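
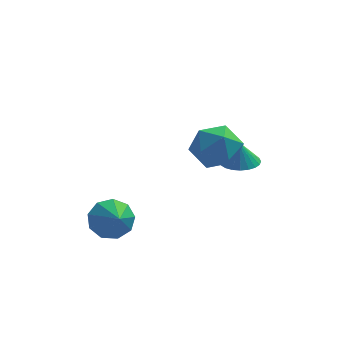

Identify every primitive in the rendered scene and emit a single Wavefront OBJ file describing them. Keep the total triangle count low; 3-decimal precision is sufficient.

v -1.12 -1.602 -1.665
v -0.278 -1.264 -1.732
v -0.72 -2.478 -1.055
v -0.559 -1.038 -1.224
v -1.102 -1.076 -0.923
v -1.654 -1.361 -0.969
v -1.956 -1.758 -1.341
v -1.867 -2.082 -1.865
v -1.428 -2.182 -2.295
v -0.846 -2.01 -2.431
v -0.391 -1.648 -2.208
v 3.423 1.76 -0.47
v 4.134 2.104 -0.452
v 3.397 1.76 0.57
v 3.948 2.35 -0.457
v 3.683 2.506 -0.463
v 3.377 2.549 -0.47
v 3.079 2.472 -0.478
v 2.833 2.286 -0.484
v 2.677 2.02 -0.488
v 2.634 1.715 -0.489
v 2.711 1.417 -0.487
v 2.897 1.171 -0.483
v 3.163 1.014 -0.477
v 3.468 0.972 -0.469
v 3.766 1.049 -0.462
v 4.012 1.235 -0.456
v 4.168 1.5 -0.452
v 4.211 1.805 -0.451
v 2.151 -0.191 2.183
v 2.947 -0.51 2.81
v 2.333 -1.61 1.23
v 3.129 -1.929 1.857
v 2.135 -1.909 2.23
v 2.022 -1.032 2.819
v 3.258 -1.088 1.221
v 3.145 -0.211 1.81
v 3.631 -1.064 2.215
v 2.937 -1.572 2.839
v 2.343 -0.548 1.201
v 1.649 -1.056 1.825
f 2 1 4
f 2 4 3
f 4 1 5
f 4 5 3
f 5 1 6
f 5 6 3
f 6 1 7
f 6 7 3
f 7 1 8
f 7 8 3
f 8 1 9
f 8 9 3
f 9 1 10
f 9 10 3
f 10 1 11
f 10 11 3
f 11 1 2
f 11 2 3
f 13 12 15
f 13 15 14
f 15 12 16
f 15 16 14
f 16 12 17
f 16 17 14
f 17 12 18
f 17 18 14
f 18 12 19
f 18 19 14
f 19 12 20
f 19 20 14
f 20 12 21
f 20 21 14
f 21 12 22
f 21 22 14
f 22 12 23
f 22 23 14
f 23 12 24
f 23 24 14
f 24 12 25
f 24 25 14
f 25 12 26
f 25 26 14
f 26 12 27
f 26 27 14
f 27 12 28
f 27 28 14
f 28 12 29
f 28 29 14
f 29 12 13
f 29 13 14
f 30 41 35
f 30 35 31
f 30 31 37
f 30 37 40
f 30 40 41
f 31 35 39
f 35 41 34
f 41 40 32
f 40 37 36
f 37 31 38
f 33 39 34
f 33 34 32
f 33 32 36
f 33 36 38
f 33 38 39
f 34 39 35
f 32 34 41
f 36 32 40
f 38 36 37
f 39 38 31



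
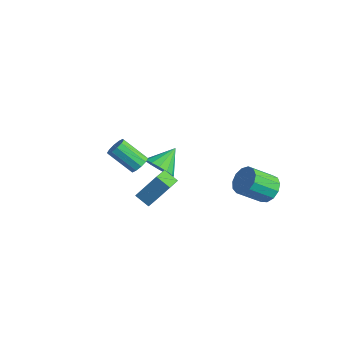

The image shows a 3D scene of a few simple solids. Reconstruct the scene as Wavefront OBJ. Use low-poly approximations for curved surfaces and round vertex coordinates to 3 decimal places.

v 1.317 -3.327 1.85
v 1.721 -3.195 2.329
v 0.607 -3.981 3.488
v 0.203 -4.113 3.01
v 1.47 -2.891 2.293
v 0.356 -3.677 3.453
v 1.161 -2.754 2.089
v 0.046 -3.54 3.248
v 0.911 -2.835 1.793
v -0.203 -3.622 2.952
v 0.816 -3.105 1.519
v -0.298 -3.891 2.679
v 0.913 -3.459 1.372
v -0.201 -4.245 2.531
v 1.164 -3.763 1.407
v 0.05 -4.549 2.567
v 1.474 -3.9 1.612
v 0.359 -4.686 2.771
v 1.723 -3.818 1.908
v 0.609 -4.605 3.067
v 1.818 -3.549 2.181
v 0.704 -4.335 3.341
v -1.276 -1.039 -4.816
v -2.102 -1.379 -4.285
v -1.956 -0.004 -5.211
v -2.783 -0.344 -4.68
v -0.657 -0.016 -3.2
v -1.484 -0.356 -2.669
v -1.338 1.019 -3.595
v -2.164 0.679 -3.064
v 3.196 3.944 -2.533
v 3.842 3.384 -2.947
v 3.391 2.016 -1.801
v 2.744 2.576 -1.387
v 4.094 3.635 -2.547
v 3.643 2.268 -1.402
v 4.061 3.985 -2.143
v 3.61 2.617 -0.998
v 3.753 4.321 -1.863
v 3.302 2.954 -0.717
v 3.268 4.538 -1.795
v 2.817 3.17 -0.649
v 2.76 4.566 -1.961
v 2.309 3.198 -0.816
v 2.391 4.396 -2.309
v 1.94 3.029 -1.164
v 2.276 4.083 -2.728
v 1.825 2.716 -1.583
v 2.454 3.726 -3.085
v 2.003 2.358 -1.94
v 2.867 3.438 -3.266
v 2.416 2.07 -2.121
v 3.384 3.31 -3.215
v 2.933 1.943 -2.069
v -3.031 0.872 -3.596
v -2.404 0.485 -2.862
v -3.309 2.228 -2.644
v -2.082 0.775 -3.181
v -2.014 1.092 -3.611
v -2.218 1.349 -4.037
v -2.64 1.479 -4.345
v -3.167 1.446 -4.453
v -3.657 1.26 -4.331
v -3.979 0.969 -4.012
v -4.047 0.653 -3.582
v -3.843 0.395 -3.155
v -3.421 0.266 -2.847
v -2.894 0.298 -2.74
f 2 1 5
f 2 5 3
f 3 5 6
f 3 6 4
f 5 1 7
f 5 7 6
f 6 7 8
f 6 8 4
f 7 1 9
f 7 9 8
f 8 9 10
f 8 10 4
f 9 1 11
f 9 11 10
f 10 11 12
f 10 12 4
f 11 1 13
f 11 13 12
f 12 13 14
f 12 14 4
f 13 1 15
f 13 15 14
f 14 15 16
f 14 16 4
f 15 1 17
f 15 17 16
f 16 17 18
f 16 18 4
f 17 1 19
f 17 19 18
f 18 19 20
f 18 20 4
f 19 1 21
f 19 21 20
f 20 21 22
f 20 22 4
f 21 1 2
f 21 2 22
f 22 2 3
f 22 3 4
f 24 26 23
f 27 24 23
f 23 26 25
f 25 27 23
f 24 30 26
f 28 24 27
f 28 30 24
f 26 30 25
f 29 27 25
f 25 30 29
f 29 28 27
f 30 28 29
f 32 31 35
f 32 35 33
f 33 35 36
f 33 36 34
f 35 31 37
f 35 37 36
f 36 37 38
f 36 38 34
f 37 31 39
f 37 39 38
f 38 39 40
f 38 40 34
f 39 31 41
f 39 41 40
f 40 41 42
f 40 42 34
f 41 31 43
f 41 43 42
f 42 43 44
f 42 44 34
f 43 31 45
f 43 45 44
f 44 45 46
f 44 46 34
f 45 31 47
f 45 47 46
f 46 47 48
f 46 48 34
f 47 31 49
f 47 49 48
f 48 49 50
f 48 50 34
f 49 31 51
f 49 51 50
f 50 51 52
f 50 52 34
f 51 31 53
f 51 53 52
f 52 53 54
f 52 54 34
f 53 31 32
f 53 32 54
f 54 32 33
f 54 33 34
f 56 55 58
f 56 58 57
f 58 55 59
f 58 59 57
f 59 55 60
f 59 60 57
f 60 55 61
f 60 61 57
f 61 55 62
f 61 62 57
f 62 55 63
f 62 63 57
f 63 55 64
f 63 64 57
f 64 55 65
f 64 65 57
f 65 55 66
f 65 66 57
f 66 55 67
f 66 67 57
f 67 55 68
f 67 68 57
f 68 55 56
f 68 56 57



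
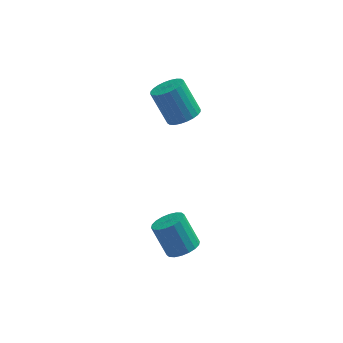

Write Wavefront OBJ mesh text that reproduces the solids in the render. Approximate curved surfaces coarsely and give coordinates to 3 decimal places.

v -3.181 0.641 0.073
v -2.552 0.584 0.398
v -3.19 1.142 1.731
v -3.819 1.199 1.407
v -2.538 0.842 0.297
v -3.176 1.4 1.63
v -2.621 1.069 0.162
v -3.259 1.627 1.495
v -2.79 1.231 0.014
v -3.428 1.789 1.347
v -3.018 1.303 -0.126
v -3.656 1.861 1.207
v -3.271 1.274 -0.235
v -3.909 1.832 1.098
v -3.511 1.149 -0.297
v -4.149 1.707 1.036
v -3.7 0.947 -0.303
v -4.338 1.505 1.03
v -3.81 0.698 -0.251
v -4.448 1.256 1.082
v -3.824 0.44 -0.15
v -4.462 0.998 1.183
v -3.741 0.213 -0.015
v -4.379 0.771 1.318
v -3.572 0.051 0.133
v -4.21 0.609 1.466
v -3.344 -0.021 0.273
v -3.982 0.537 1.606
v -3.091 0.008 0.382
v -3.729 0.566 1.715
v -2.851 0.133 0.444
v -3.489 0.691 1.777
v -2.662 0.335 0.45
v -3.3 0.893 1.783
v -3.356 -3.358 -4.234
v -2.917 -3.728 -3.851
v -3.486 -3.172 -2.663
v -3.924 -2.802 -3.046
v -2.762 -3.468 -3.899
v -3.331 -2.911 -2.711
v -2.725 -3.185 -4.013
v -3.294 -2.628 -2.825
v -2.813 -2.937 -4.172
v -3.382 -2.38 -2.984
v -3.008 -2.772 -4.342
v -3.577 -2.216 -3.154
v -3.272 -2.724 -4.491
v -3.841 -2.167 -3.303
v -3.552 -2.801 -4.59
v -4.121 -2.244 -3.402
v -3.794 -2.988 -4.617
v -4.363 -2.432 -3.429
v -3.949 -3.249 -4.569
v -4.518 -2.692 -3.381
v -3.986 -3.532 -4.455
v -4.555 -2.975 -3.267
v -3.898 -3.78 -4.296
v -4.467 -3.223 -3.108
v -3.703 -3.944 -4.126
v -4.272 -3.388 -2.938
v -3.439 -3.993 -3.977
v -4.008 -3.436 -2.789
v -3.159 -3.916 -3.878
v -3.728 -3.359 -2.69
f 2 1 5
f 2 5 3
f 3 5 6
f 3 6 4
f 5 1 7
f 5 7 6
f 6 7 8
f 6 8 4
f 7 1 9
f 7 9 8
f 8 9 10
f 8 10 4
f 9 1 11
f 9 11 10
f 10 11 12
f 10 12 4
f 11 1 13
f 11 13 12
f 12 13 14
f 12 14 4
f 13 1 15
f 13 15 14
f 14 15 16
f 14 16 4
f 15 1 17
f 15 17 16
f 16 17 18
f 16 18 4
f 17 1 19
f 17 19 18
f 18 19 20
f 18 20 4
f 19 1 21
f 19 21 20
f 20 21 22
f 20 22 4
f 21 1 23
f 21 23 22
f 22 23 24
f 22 24 4
f 23 1 25
f 23 25 24
f 24 25 26
f 24 26 4
f 25 1 27
f 25 27 26
f 26 27 28
f 26 28 4
f 27 1 29
f 27 29 28
f 28 29 30
f 28 30 4
f 29 1 31
f 29 31 30
f 30 31 32
f 30 32 4
f 31 1 33
f 31 33 32
f 32 33 34
f 32 34 4
f 33 1 2
f 33 2 34
f 34 2 3
f 34 3 4
f 36 35 39
f 36 39 37
f 37 39 40
f 37 40 38
f 39 35 41
f 39 41 40
f 40 41 42
f 40 42 38
f 41 35 43
f 41 43 42
f 42 43 44
f 42 44 38
f 43 35 45
f 43 45 44
f 44 45 46
f 44 46 38
f 45 35 47
f 45 47 46
f 46 47 48
f 46 48 38
f 47 35 49
f 47 49 48
f 48 49 50
f 48 50 38
f 49 35 51
f 49 51 50
f 50 51 52
f 50 52 38
f 51 35 53
f 51 53 52
f 52 53 54
f 52 54 38
f 53 35 55
f 53 55 54
f 54 55 56
f 54 56 38
f 55 35 57
f 55 57 56
f 56 57 58
f 56 58 38
f 57 35 59
f 57 59 58
f 58 59 60
f 58 60 38
f 59 35 61
f 59 61 60
f 60 61 62
f 60 62 38
f 61 35 63
f 61 63 62
f 62 63 64
f 62 64 38
f 63 35 36
f 63 36 64
f 64 36 37
f 64 37 38



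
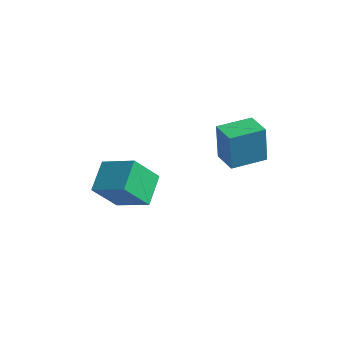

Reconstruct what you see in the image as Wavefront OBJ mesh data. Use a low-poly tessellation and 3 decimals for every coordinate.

v 2.033 0.664 0.253
v 2.162 0.412 2.394
v 2.557 2.45 0.431
v 2.686 2.198 2.573
v 3.374 0.282 0.127
v 3.503 0.03 2.269
v 3.898 2.068 0.306
v 4.027 1.816 2.447
v -3.173 -2.843 -3.015
v -3.974 -1.515 -1.866
v -3.04 -1.388 -4.605
v -3.841 -0.06 -3.456
v -1.339 -2.3 -2.364
v -2.14 -0.972 -1.215
v -1.206 -0.845 -3.954
v -2.007 0.483 -2.805
f 2 4 1
f 5 2 1
f 1 4 3
f 3 5 1
f 2 8 4
f 6 2 5
f 6 8 2
f 4 8 3
f 7 5 3
f 3 8 7
f 7 6 5
f 8 6 7
f 10 12 9
f 13 10 9
f 9 12 11
f 11 13 9
f 10 16 12
f 14 10 13
f 14 16 10
f 12 16 11
f 15 13 11
f 11 16 15
f 15 14 13
f 16 14 15



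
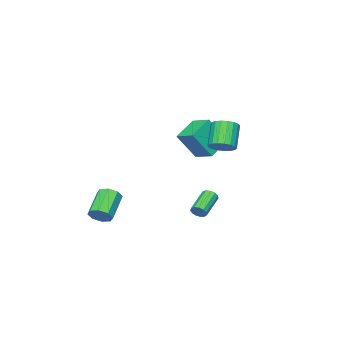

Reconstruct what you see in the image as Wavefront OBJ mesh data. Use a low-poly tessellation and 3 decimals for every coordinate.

v -1.535 4.18 2.381
v -0.802 4.024 2.823
v -1.793 3.444 4.261
v -2.525 3.6 3.819
v -0.882 4.391 2.916
v -1.873 3.811 4.354
v -1.091 4.716 2.903
v -2.082 4.137 4.341
v -1.388 4.936 2.787
v -2.379 4.356 4.224
v -1.714 5.005 2.59
v -2.705 4.425 4.028
v -2.005 4.911 2.352
v -2.996 4.331 3.79
v -2.202 4.672 2.12
v -3.193 4.093 3.557
v -2.267 4.336 1.939
v -3.258 3.756 3.377
v -2.187 3.969 1.846
v -3.178 3.389 3.284
v -1.978 3.643 1.859
v -2.969 3.064 3.297
v -1.681 3.424 1.976
v -2.672 2.844 3.413
v -1.355 3.355 2.172
v -2.346 2.775 3.61
v -1.064 3.449 2.41
v -2.055 2.869 3.848
v -0.867 3.687 2.643
v -1.858 3.108 4.08
v -0.256 3.464 -2.751
v 0.009 3.358 -2.293
v -1.538 2.951 -1.49
v -1.804 3.056 -1.949
v -0.064 3.653 -2.284
v -1.611 3.246 -1.481
v -0.198 3.888 -2.423
v -1.745 3.481 -1.62
v -0.35 3.989 -2.666
v -1.898 3.581 -1.864
v -0.473 3.922 -2.937
v -2.02 3.515 -2.134
v -0.527 3.71 -3.148
v -2.074 3.303 -2.345
v -0.495 3.42 -3.234
v -2.042 3.013 -2.431
v -0.387 3.144 -3.166
v -1.935 2.736 -2.363
v -0.238 2.969 -2.967
v -1.785 2.562 -2.164
v -0.094 2.951 -2.699
v -1.642 2.544 -1.896
v -0.002 3.096 -2.448
v -1.549 2.689 -1.645
v -5.288 0.245 0.92
v -4.283 -0.442 2.753
v -5.141 1.658 1.369
v -4.137 0.972 3.202
v -3.643 0.348 0.058
v -2.639 -0.338 1.891
v -3.497 1.762 0.507
v -2.492 1.075 2.34
v 4.187 -0.345 -2.723
v 4.574 -0.103 -2.079
v 3.061 -0.732 -0.932
v 2.673 -0.975 -1.577
v 4.219 0.328 -2.311
v 2.706 -0.301 -1.165
v 3.845 0.364 -2.785
v 2.332 -0.265 -1.638
v 3.671 -0.015 -3.222
v 2.158 -0.644 -2.076
v 3.799 -0.588 -3.368
v 2.286 -1.217 -2.221
v 4.154 -1.019 -3.135
v 2.641 -1.648 -1.989
v 4.528 -1.055 -2.662
v 3.015 -1.684 -1.515
v 4.702 -0.676 -2.224
v 3.189 -1.305 -1.078
f 2 1 5
f 2 5 3
f 3 5 6
f 3 6 4
f 5 1 7
f 5 7 6
f 6 7 8
f 6 8 4
f 7 1 9
f 7 9 8
f 8 9 10
f 8 10 4
f 9 1 11
f 9 11 10
f 10 11 12
f 10 12 4
f 11 1 13
f 11 13 12
f 12 13 14
f 12 14 4
f 13 1 15
f 13 15 14
f 14 15 16
f 14 16 4
f 15 1 17
f 15 17 16
f 16 17 18
f 16 18 4
f 17 1 19
f 17 19 18
f 18 19 20
f 18 20 4
f 19 1 21
f 19 21 20
f 20 21 22
f 20 22 4
f 21 1 23
f 21 23 22
f 22 23 24
f 22 24 4
f 23 1 25
f 23 25 24
f 24 25 26
f 24 26 4
f 25 1 27
f 25 27 26
f 26 27 28
f 26 28 4
f 27 1 29
f 27 29 28
f 28 29 30
f 28 30 4
f 29 1 2
f 29 2 30
f 30 2 3
f 30 3 4
f 32 31 35
f 32 35 33
f 33 35 36
f 33 36 34
f 35 31 37
f 35 37 36
f 36 37 38
f 36 38 34
f 37 31 39
f 37 39 38
f 38 39 40
f 38 40 34
f 39 31 41
f 39 41 40
f 40 41 42
f 40 42 34
f 41 31 43
f 41 43 42
f 42 43 44
f 42 44 34
f 43 31 45
f 43 45 44
f 44 45 46
f 44 46 34
f 45 31 47
f 45 47 46
f 46 47 48
f 46 48 34
f 47 31 49
f 47 49 48
f 48 49 50
f 48 50 34
f 49 31 51
f 49 51 50
f 50 51 52
f 50 52 34
f 51 31 53
f 51 53 52
f 52 53 54
f 52 54 34
f 53 31 32
f 53 32 54
f 54 32 33
f 54 33 34
f 56 58 55
f 59 56 55
f 55 58 57
f 57 59 55
f 56 62 58
f 60 56 59
f 60 62 56
f 58 62 57
f 61 59 57
f 57 62 61
f 61 60 59
f 62 60 61
f 64 63 67
f 64 67 65
f 65 67 68
f 65 68 66
f 67 63 69
f 67 69 68
f 68 69 70
f 68 70 66
f 69 63 71
f 69 71 70
f 70 71 72
f 70 72 66
f 71 63 73
f 71 73 72
f 72 73 74
f 72 74 66
f 73 63 75
f 73 75 74
f 74 75 76
f 74 76 66
f 75 63 77
f 75 77 76
f 76 77 78
f 76 78 66
f 77 63 79
f 77 79 78
f 78 79 80
f 78 80 66
f 79 63 64
f 79 64 80
f 80 64 65
f 80 65 66



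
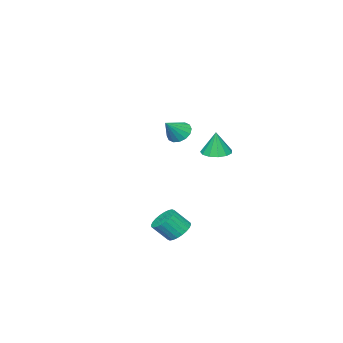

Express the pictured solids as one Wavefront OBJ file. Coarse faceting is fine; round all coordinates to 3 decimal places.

v -3.701 -3.004 0.021
v -3.233 -3.36 -0.522
v -2.619 -3.076 0.999
v -3.163 -2.955 -0.57
v -3.238 -2.563 -0.459
v -3.436 -2.289 -0.22
v -3.705 -2.207 0.084
v -3.974 -2.339 0.371
v -4.168 -2.649 0.564
v -4.238 -3.054 0.611
v -4.164 -3.446 0.501
v -3.965 -3.72 0.262
v -3.696 -3.802 -0.042
v -3.428 -3.67 -0.329
v 3.276 3.045 -3.595
v 3.923 2.984 -4.044
v 4.512 2.393 -3.113
v 3.864 2.455 -2.665
v 3.972 3.254 -3.904
v 4.561 2.663 -2.973
v 3.916 3.492 -3.717
v 4.505 2.901 -2.786
v 3.762 3.662 -3.511
v 4.351 3.072 -2.58
v 3.534 3.739 -3.318
v 4.122 3.148 -2.388
v 3.266 3.71 -3.168
v 3.855 3.119 -2.237
v 3 3.579 -3.082
v 3.589 2.988 -2.151
v 2.776 3.368 -3.075
v 3.365 2.777 -2.144
v 2.628 3.107 -3.147
v 3.217 2.516 -2.216
v 2.579 2.837 -3.287
v 3.168 2.246 -2.356
v 2.635 2.599 -3.474
v 3.224 2.008 -2.543
v 2.789 2.428 -3.68
v 3.378 1.838 -2.749
v 3.018 2.352 -3.872
v 3.606 1.761 -2.942
v 3.285 2.381 -4.023
v 3.874 1.79 -3.092
v 3.551 2.512 -4.109
v 4.14 1.921 -3.178
v 3.775 2.723 -4.116
v 4.364 2.132 -3.185
v 0.632 3.249 1.268
v 1.137 2.604 1.254
v 0.748 3.311 2.672
v 1.404 2.979 1.216
v 1.426 3.44 1.194
v 1.196 3.84 1.196
v 0.786 4.053 1.22
v 0.328 4.011 1.26
v -0.034 3.727 1.303
v -0.185 3.291 1.334
v -0.076 2.842 1.345
v 0.257 2.523 1.331
v 0.709 2.434 1.297
f 2 1 4
f 2 4 3
f 4 1 5
f 4 5 3
f 5 1 6
f 5 6 3
f 6 1 7
f 6 7 3
f 7 1 8
f 7 8 3
f 8 1 9
f 8 9 3
f 9 1 10
f 9 10 3
f 10 1 11
f 10 11 3
f 11 1 12
f 11 12 3
f 12 1 13
f 12 13 3
f 13 1 14
f 13 14 3
f 14 1 2
f 14 2 3
f 16 15 19
f 16 19 17
f 17 19 20
f 17 20 18
f 19 15 21
f 19 21 20
f 20 21 22
f 20 22 18
f 21 15 23
f 21 23 22
f 22 23 24
f 22 24 18
f 23 15 25
f 23 25 24
f 24 25 26
f 24 26 18
f 25 15 27
f 25 27 26
f 26 27 28
f 26 28 18
f 27 15 29
f 27 29 28
f 28 29 30
f 28 30 18
f 29 15 31
f 29 31 30
f 30 31 32
f 30 32 18
f 31 15 33
f 31 33 32
f 32 33 34
f 32 34 18
f 33 15 35
f 33 35 34
f 34 35 36
f 34 36 18
f 35 15 37
f 35 37 36
f 36 37 38
f 36 38 18
f 37 15 39
f 37 39 38
f 38 39 40
f 38 40 18
f 39 15 41
f 39 41 40
f 40 41 42
f 40 42 18
f 41 15 43
f 41 43 42
f 42 43 44
f 42 44 18
f 43 15 45
f 43 45 44
f 44 45 46
f 44 46 18
f 45 15 47
f 45 47 46
f 46 47 48
f 46 48 18
f 47 15 16
f 47 16 48
f 48 16 17
f 48 17 18
f 50 49 52
f 50 52 51
f 52 49 53
f 52 53 51
f 53 49 54
f 53 54 51
f 54 49 55
f 54 55 51
f 55 49 56
f 55 56 51
f 56 49 57
f 56 57 51
f 57 49 58
f 57 58 51
f 58 49 59
f 58 59 51
f 59 49 60
f 59 60 51
f 60 49 61
f 60 61 51
f 61 49 50
f 61 50 51



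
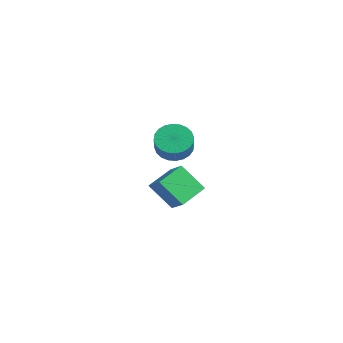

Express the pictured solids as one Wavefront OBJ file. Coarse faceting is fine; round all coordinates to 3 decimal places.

v 0.409 -1.549 0.569
v 0.874 -1.72 0.061
v 1.516 -2.061 0.762
v 1.051 -1.891 1.271
v 0.949 -1.46 0.118
v 1.592 -1.801 0.819
v 0.943 -1.213 0.244
v 1.585 -1.554 0.945
v 0.855 -1.018 0.42
v 1.497 -1.359 1.121
v 0.699 -0.903 0.618
v 1.341 -1.244 1.319
v 0.499 -0.887 0.809
v 1.141 -1.228 1.51
v 0.286 -0.972 0.964
v 0.928 -1.313 1.665
v 0.091 -1.144 1.058
v 0.733 -1.486 1.759
v -0.056 -1.379 1.078
v 0.586 -1.72 1.779
v -0.132 -1.639 1.021
v 0.511 -1.98 1.722
v -0.125 -1.886 0.895
v 0.517 -2.227 1.596
v -0.037 -2.081 0.719
v 0.605 -2.422 1.42
v 0.119 -2.196 0.521
v 0.761 -2.537 1.222
v 0.319 -2.212 0.33
v 0.961 -2.553 1.031
v 0.532 -2.127 0.175
v 1.174 -2.468 0.876
v 0.727 -1.954 0.081
v 1.369 -2.296 0.782
v -3.648 -0.594 -3.344
v -2.807 -0.555 -2.804
v -4.013 0.544 -2.858
v -3.172 0.583 -2.319
v -2.988 0.077 -4.421
v -2.147 0.116 -3.882
v -3.353 1.215 -3.936
v -2.512 1.254 -3.396
f 2 1 5
f 2 5 3
f 3 5 6
f 3 6 4
f 5 1 7
f 5 7 6
f 6 7 8
f 6 8 4
f 7 1 9
f 7 9 8
f 8 9 10
f 8 10 4
f 9 1 11
f 9 11 10
f 10 11 12
f 10 12 4
f 11 1 13
f 11 13 12
f 12 13 14
f 12 14 4
f 13 1 15
f 13 15 14
f 14 15 16
f 14 16 4
f 15 1 17
f 15 17 16
f 16 17 18
f 16 18 4
f 17 1 19
f 17 19 18
f 18 19 20
f 18 20 4
f 19 1 21
f 19 21 20
f 20 21 22
f 20 22 4
f 21 1 23
f 21 23 22
f 22 23 24
f 22 24 4
f 23 1 25
f 23 25 24
f 24 25 26
f 24 26 4
f 25 1 27
f 25 27 26
f 26 27 28
f 26 28 4
f 27 1 29
f 27 29 28
f 28 29 30
f 28 30 4
f 29 1 31
f 29 31 30
f 30 31 32
f 30 32 4
f 31 1 33
f 31 33 32
f 32 33 34
f 32 34 4
f 33 1 2
f 33 2 34
f 34 2 3
f 34 3 4
f 36 38 35
f 39 36 35
f 35 38 37
f 37 39 35
f 36 42 38
f 40 36 39
f 40 42 36
f 38 42 37
f 41 39 37
f 37 42 41
f 41 40 39
f 42 40 41



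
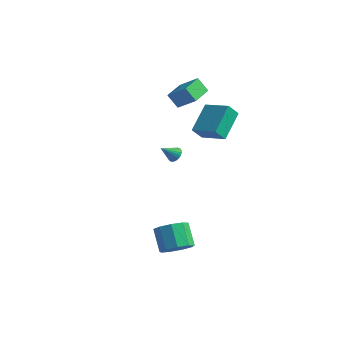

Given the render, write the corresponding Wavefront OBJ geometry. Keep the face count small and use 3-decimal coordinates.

v 2.89 -3.421 -4.527
v 3.756 -2.871 -4.258
v 2.876 -2.029 -3.145
v 2.01 -2.579 -3.413
v 3.403 -2.532 -4.793
v 2.523 -1.69 -3.68
v 2.81 -2.609 -5.204
v 1.93 -1.768 -4.091
v 2.255 -3.066 -5.297
v 1.374 -2.224 -4.184
v 1.997 -3.689 -5.03
v 1.117 -2.847 -3.917
v 2.157 -4.186 -4.527
v 1.277 -3.345 -3.414
v 2.66 -4.326 -4.024
v 1.78 -3.484 -2.911
v 3.271 -4.042 -3.756
v 2.391 -3.2 -2.643
v 3.704 -3.467 -3.849
v 2.823 -2.625 -2.735
v -1.463 4.187 -2.579
v -1.003 3.836 -2.541
v -2.077 3.473 -1.741
v -0.957 3.998 -2.369
v -0.998 4.193 -2.233
v -1.12 4.387 -2.157
v -1.301 4.546 -2.154
v -1.51 4.643 -2.225
v -1.711 4.661 -2.357
v -1.87 4.597 -2.527
v -1.958 4.462 -2.706
v -1.96 4.279 -2.864
v -1.877 4.081 -2.972
v -1.722 3.9 -3.012
v -1.522 3.769 -2.978
v -1.313 3.711 -2.874
v -1.129 3.734 -2.72
v -1.321 2.994 3.677
v -0.093 3.014 4.671
v -1.338 4.584 3.667
v -0.11 4.604 4.661
v -0.61 2.996 2.799
v 0.618 3.016 3.793
v -0.627 4.586 2.789
v 0.601 4.606 3.783
v 1.389 1.101 2.598
v 1.291 2.945 3.718
v 1.775 1.634 1.754
v 1.677 3.478 2.874
v 3.103 0.822 3.206
v 3.005 2.666 4.326
v 3.489 1.355 2.362
v 3.391 3.199 3.482
f 2 1 5
f 2 5 3
f 3 5 6
f 3 6 4
f 5 1 7
f 5 7 6
f 6 7 8
f 6 8 4
f 7 1 9
f 7 9 8
f 8 9 10
f 8 10 4
f 9 1 11
f 9 11 10
f 10 11 12
f 10 12 4
f 11 1 13
f 11 13 12
f 12 13 14
f 12 14 4
f 13 1 15
f 13 15 14
f 14 15 16
f 14 16 4
f 15 1 17
f 15 17 16
f 16 17 18
f 16 18 4
f 17 1 19
f 17 19 18
f 18 19 20
f 18 20 4
f 19 1 2
f 19 2 20
f 20 2 3
f 20 3 4
f 22 21 24
f 22 24 23
f 24 21 25
f 24 25 23
f 25 21 26
f 25 26 23
f 26 21 27
f 26 27 23
f 27 21 28
f 27 28 23
f 28 21 29
f 28 29 23
f 29 21 30
f 29 30 23
f 30 21 31
f 30 31 23
f 31 21 32
f 31 32 23
f 32 21 33
f 32 33 23
f 33 21 34
f 33 34 23
f 34 21 35
f 34 35 23
f 35 21 36
f 35 36 23
f 36 21 37
f 36 37 23
f 37 21 22
f 37 22 23
f 39 41 38
f 42 39 38
f 38 41 40
f 40 42 38
f 39 45 41
f 43 39 42
f 43 45 39
f 41 45 40
f 44 42 40
f 40 45 44
f 44 43 42
f 45 43 44
f 47 49 46
f 50 47 46
f 46 49 48
f 48 50 46
f 47 53 49
f 51 47 50
f 51 53 47
f 49 53 48
f 52 50 48
f 48 53 52
f 52 51 50
f 53 51 52



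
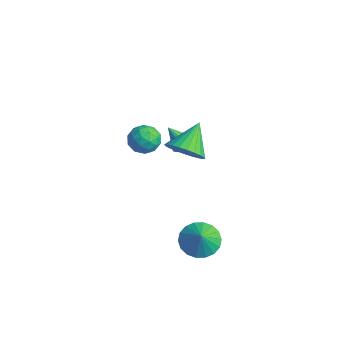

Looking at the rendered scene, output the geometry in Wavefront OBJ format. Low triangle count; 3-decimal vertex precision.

v -1.141 -1.535 0.571
v -0.756 -1.12 0.93
v -1.599 -2.145 1.769
v -1.126 -0.94 0.88
v -1.502 -0.988 0.712
v -1.739 -1.245 0.49
v -1.748 -1.612 0.299
v -1.525 -1.95 0.213
v -1.155 -2.13 0.263
v -0.78 -2.082 0.431
v -0.542 -1.825 0.653
v -0.533 -1.458 0.843
v 1.774 -3.311 2.764
v 2.668 -2.782 2.712
v 1.106 -2.069 3.916
v 2.458 -2.613 2.409
v 2.144 -2.551 2.159
v 1.774 -2.604 2.002
v 1.404 -2.764 1.961
v 1.09 -3.008 2.042
v 0.88 -3.298 2.233
v 0.806 -3.59 2.505
v 0.88 -3.84 2.816
v 1.089 -4.008 3.12
v 1.403 -4.071 3.37
v 1.773 -4.018 3.527
v 2.144 -3.857 3.568
v 2.458 -3.613 3.487
v 2.667 -3.323 3.296
v 2.741 -3.032 3.024
v 2.437 -2.854 -3.622
v 3.207 -2.198 -3.903
v 3.063 -3.186 -2.678
v 2.937 -1.931 -3.63
v 2.568 -1.847 -3.356
v 2.173 -1.963 -3.134
v 1.831 -2.255 -3.009
v 1.608 -2.666 -3.005
v 1.55 -3.114 -3.124
v 1.667 -3.511 -3.341
v 1.937 -3.778 -3.613
v 2.305 -3.862 -3.888
v 2.7 -3.746 -4.11
v 3.043 -3.454 -4.235
v 3.265 -3.043 -4.238
v 3.324 -2.595 -4.12
v -3.569 -2.014 0.358
v -2.791 -1.837 -0.089
v -3.269 -3.463 0.309
v -2.491 -3.286 -0.138
v -2.579 -3.045 0.74
v -2.765 -2.15 0.771
v -3.295 -3.15 -0.551
v -3.481 -2.255 -0.52
v -2.622 -2.54 -0.65
v -2.179 -2.475 0.148
v -3.881 -2.825 0.072
v -3.438 -2.76 0.87
v -3.207 -1.799 0.139
v -2.853 -3.501 0.081
v -2.905 -3.36 0.597
v -2.448 -3.256 0.335
v -3.191 -1.982 0.644
v -2.733 -1.878 0.381
v -2.609 -2.588 0.869
v -3.327 -3.422 -0.161
v -2.869 -3.318 -0.424
v -3.612 -2.044 -0.115
v -3.155 -1.94 -0.377
v -3.451 -2.712 -0.649
v -2.649 -2.107 -0.454
v -2.473 -2.959 -0.482
v -2.946 -2.879 -0.725
v -3.055 -2.353 -0.707
v -2.389 -2.069 0.015
v -2.213 -2.921 -0.014
v -2.264 -2.779 0.503
v -2.374 -2.253 0.52
v -2.29 -2.482 -0.315
v -3.847 -2.379 0.234
v -3.671 -3.231 0.205
v -3.686 -3.047 -0.3
v -3.796 -2.521 -0.283
v -3.587 -2.341 0.702
v -3.411 -3.193 0.674
v -3.005 -2.947 0.927
v -3.114 -2.421 0.945
v -3.77 -2.818 0.535
f 2 1 4
f 2 4 3
f 4 1 5
f 4 5 3
f 5 1 6
f 5 6 3
f 6 1 7
f 6 7 3
f 7 1 8
f 7 8 3
f 8 1 9
f 8 9 3
f 9 1 10
f 9 10 3
f 10 1 11
f 10 11 3
f 11 1 12
f 11 12 3
f 12 1 2
f 12 2 3
f 14 13 16
f 14 16 15
f 16 13 17
f 16 17 15
f 17 13 18
f 17 18 15
f 18 13 19
f 18 19 15
f 19 13 20
f 19 20 15
f 20 13 21
f 20 21 15
f 21 13 22
f 21 22 15
f 22 13 23
f 22 23 15
f 23 13 24
f 23 24 15
f 24 13 25
f 24 25 15
f 25 13 26
f 25 26 15
f 26 13 27
f 26 27 15
f 27 13 28
f 27 28 15
f 28 13 29
f 28 29 15
f 29 13 30
f 29 30 15
f 30 13 14
f 30 14 15
f 32 31 34
f 32 34 33
f 34 31 35
f 34 35 33
f 35 31 36
f 35 36 33
f 36 31 37
f 36 37 33
f 37 31 38
f 37 38 33
f 38 31 39
f 38 39 33
f 39 31 40
f 39 40 33
f 40 31 41
f 40 41 33
f 41 31 42
f 41 42 33
f 42 31 43
f 42 43 33
f 43 31 44
f 43 44 33
f 44 31 45
f 44 45 33
f 45 31 46
f 45 46 33
f 46 31 32
f 46 32 33
f 47 84 63
f 84 58 87
f 63 87 52
f 84 87 63
f 47 63 59
f 63 52 64
f 59 64 48
f 63 64 59
f 47 59 68
f 59 48 69
f 68 69 54
f 59 69 68
f 47 68 80
f 68 54 83
f 80 83 57
f 68 83 80
f 47 80 84
f 80 57 88
f 84 88 58
f 80 88 84
f 48 64 75
f 64 52 78
f 75 78 56
f 64 78 75
f 52 87 65
f 87 58 86
f 65 86 51
f 87 86 65
f 58 88 85
f 88 57 81
f 85 81 49
f 88 81 85
f 57 83 82
f 83 54 70
f 82 70 53
f 83 70 82
f 54 69 74
f 69 48 71
f 74 71 55
f 69 71 74
f 50 76 62
f 76 56 77
f 62 77 51
f 76 77 62
f 50 62 60
f 62 51 61
f 60 61 49
f 62 61 60
f 50 60 67
f 60 49 66
f 67 66 53
f 60 66 67
f 50 67 72
f 67 53 73
f 72 73 55
f 67 73 72
f 50 72 76
f 72 55 79
f 76 79 56
f 72 79 76
f 51 77 65
f 77 56 78
f 65 78 52
f 77 78 65
f 49 61 85
f 61 51 86
f 85 86 58
f 61 86 85
f 53 66 82
f 66 49 81
f 82 81 57
f 66 81 82
f 55 73 74
f 73 53 70
f 74 70 54
f 73 70 74
f 56 79 75
f 79 55 71
f 75 71 48
f 79 71 75



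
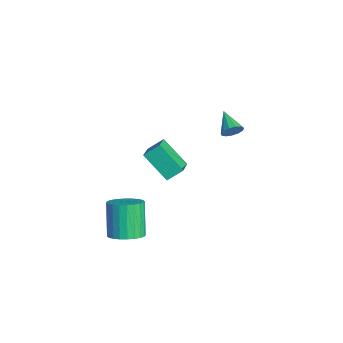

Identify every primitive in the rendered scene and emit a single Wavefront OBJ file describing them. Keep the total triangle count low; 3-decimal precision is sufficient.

v 4.099 -2.345 -2.5
v 4.758 -2.48 -2.106
v 3.94 -2.271 -0.665
v 3.281 -2.135 -1.06
v 4.772 -2.179 -2.142
v 3.953 -1.969 -0.702
v 4.683 -1.902 -2.233
v 3.865 -1.693 -0.792
v 4.505 -1.693 -2.364
v 3.687 -1.483 -0.924
v 4.266 -1.583 -2.516
v 3.447 -1.373 -1.076
v 4.001 -1.589 -2.666
v 3.182 -1.38 -1.226
v 3.751 -1.71 -2.79
v 2.932 -1.501 -1.35
v 3.554 -1.928 -2.871
v 2.735 -1.718 -1.43
v 3.44 -2.209 -2.895
v 2.622 -2 -1.454
v 3.427 -2.511 -2.858
v 2.608 -2.301 -1.418
v 3.515 -2.787 -2.768
v 2.697 -2.578 -1.327
v 3.693 -2.997 -2.636
v 2.875 -2.787 -1.196
v 3.933 -3.107 -2.484
v 3.114 -2.897 -1.044
v 4.198 -3.1 -2.334
v 3.379 -2.891 -0.894
v 4.448 -2.979 -2.21
v 3.629 -2.77 -0.77
v 4.645 -2.762 -2.13
v 3.826 -2.552 -0.689
v 3.106 -0.154 0.105
v 2.221 -0.876 1.153
v 3.162 0.513 0.613
v 2.277 -0.209 1.66
v 4.063 -0.611 0.6
v 3.178 -1.333 1.647
v 4.119 0.056 1.107
v 3.234 -0.666 2.155
v 0.615 3.311 -0.01
v 0.829 3.096 0.413
v -0.455 3.269 0.51
v 0.837 3.386 0.454
v 0.775 3.652 0.348
v 0.662 3.81 0.129
v 0.535 3.809 -0.135
v 0.432 3.65 -0.359
v 0.388 3.384 -0.472
v 0.416 3.094 -0.438
v 0.507 2.873 -0.268
v 0.632 2.791 -0.017
v 0.752 2.875 0.237
f 2 1 5
f 2 5 3
f 3 5 6
f 3 6 4
f 5 1 7
f 5 7 6
f 6 7 8
f 6 8 4
f 7 1 9
f 7 9 8
f 8 9 10
f 8 10 4
f 9 1 11
f 9 11 10
f 10 11 12
f 10 12 4
f 11 1 13
f 11 13 12
f 12 13 14
f 12 14 4
f 13 1 15
f 13 15 14
f 14 15 16
f 14 16 4
f 15 1 17
f 15 17 16
f 16 17 18
f 16 18 4
f 17 1 19
f 17 19 18
f 18 19 20
f 18 20 4
f 19 1 21
f 19 21 20
f 20 21 22
f 20 22 4
f 21 1 23
f 21 23 22
f 22 23 24
f 22 24 4
f 23 1 25
f 23 25 24
f 24 25 26
f 24 26 4
f 25 1 27
f 25 27 26
f 26 27 28
f 26 28 4
f 27 1 29
f 27 29 28
f 28 29 30
f 28 30 4
f 29 1 31
f 29 31 30
f 30 31 32
f 30 32 4
f 31 1 33
f 31 33 32
f 32 33 34
f 32 34 4
f 33 1 2
f 33 2 34
f 34 2 3
f 34 3 4
f 36 38 35
f 39 36 35
f 35 38 37
f 37 39 35
f 36 42 38
f 40 36 39
f 40 42 36
f 38 42 37
f 41 39 37
f 37 42 41
f 41 40 39
f 42 40 41
f 44 43 46
f 44 46 45
f 46 43 47
f 46 47 45
f 47 43 48
f 47 48 45
f 48 43 49
f 48 49 45
f 49 43 50
f 49 50 45
f 50 43 51
f 50 51 45
f 51 43 52
f 51 52 45
f 52 43 53
f 52 53 45
f 53 43 54
f 53 54 45
f 54 43 55
f 54 55 45
f 55 43 44
f 55 44 45



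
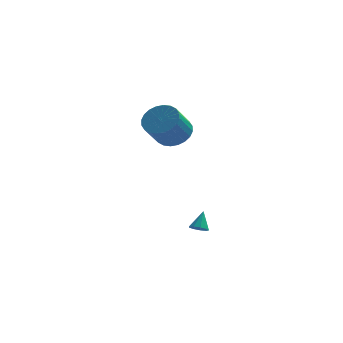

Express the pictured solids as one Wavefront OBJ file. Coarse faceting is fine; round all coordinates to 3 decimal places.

v -1.64 -1.343 -3.248
v -1.232 -1.64 -3.121
v -1.44 -0.677 -2.332
v -1.128 -1.376 -3.336
v -1.264 -1.096 -3.509
v -1.576 -0.932 -3.561
v -1.917 -0.96 -3.465
v -2.129 -1.168 -3.269
v -2.112 -1.457 -3.062
v -1.874 -1.693 -2.943
v -1.527 -1.765 -2.966
v -2.986 0.12 2.84
v -2.055 0.134 3.281
v -2.643 -0.905 4.56
v -3.574 -0.92 4.12
v -2.23 0.45 3.457
v -2.819 -0.589 4.736
v -2.52 0.716 3.539
v -3.109 -0.323 4.818
v -2.881 0.891 3.515
v -3.47 -0.148 4.794
v -3.258 0.948 3.388
v -3.847 -0.091 4.667
v -3.594 0.879 3.178
v -4.182 -0.16 4.457
v -3.837 0.695 2.916
v -4.425 -0.344 4.195
v -3.95 0.423 2.643
v -4.539 -0.616 3.922
v -3.917 0.105 2.4
v -4.505 -0.934 3.679
v -3.741 -0.211 2.224
v -4.33 -1.25 3.503
v -3.451 -0.477 2.142
v -4.04 -1.516 3.421
v -3.09 -0.652 2.166
v -3.679 -1.691 3.445
v -2.713 -0.709 2.293
v -3.302 -1.748 3.572
v -2.378 -0.64 2.503
v -2.966 -1.679 3.782
v -2.135 -0.456 2.765
v -2.723 -1.495 4.044
v -2.021 -0.184 3.038
v -2.61 -1.223 4.317
f 2 1 4
f 2 4 3
f 4 1 5
f 4 5 3
f 5 1 6
f 5 6 3
f 6 1 7
f 6 7 3
f 7 1 8
f 7 8 3
f 8 1 9
f 8 9 3
f 9 1 10
f 9 10 3
f 10 1 11
f 10 11 3
f 11 1 2
f 11 2 3
f 13 12 16
f 13 16 14
f 14 16 17
f 14 17 15
f 16 12 18
f 16 18 17
f 17 18 19
f 17 19 15
f 18 12 20
f 18 20 19
f 19 20 21
f 19 21 15
f 20 12 22
f 20 22 21
f 21 22 23
f 21 23 15
f 22 12 24
f 22 24 23
f 23 24 25
f 23 25 15
f 24 12 26
f 24 26 25
f 25 26 27
f 25 27 15
f 26 12 28
f 26 28 27
f 27 28 29
f 27 29 15
f 28 12 30
f 28 30 29
f 29 30 31
f 29 31 15
f 30 12 32
f 30 32 31
f 31 32 33
f 31 33 15
f 32 12 34
f 32 34 33
f 33 34 35
f 33 35 15
f 34 12 36
f 34 36 35
f 35 36 37
f 35 37 15
f 36 12 38
f 36 38 37
f 37 38 39
f 37 39 15
f 38 12 40
f 38 40 39
f 39 40 41
f 39 41 15
f 40 12 42
f 40 42 41
f 41 42 43
f 41 43 15
f 42 12 44
f 42 44 43
f 43 44 45
f 43 45 15
f 44 12 13
f 44 13 45
f 45 13 14
f 45 14 15



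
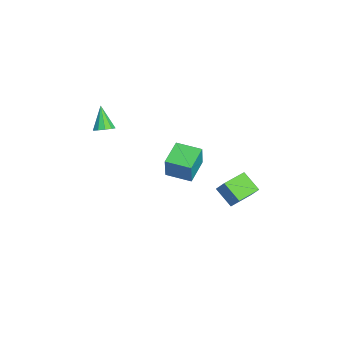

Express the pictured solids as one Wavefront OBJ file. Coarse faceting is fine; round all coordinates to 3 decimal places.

v 1.675 4.772 -2.397
v 0.826 3.937 -1.57
v 2.046 5.215 -1.569
v 1.196 4.381 -0.741
v 2.904 3.599 -2.319
v 2.054 2.765 -1.491
v 3.274 4.043 -1.49
v 2.425 3.208 -0.663
v 2.724 0.528 2.058
v 3.034 0.497 3.464
v 3.283 1.96 1.966
v 3.593 1.929 3.372
v 4.247 -0.089 1.708
v 4.557 -0.12 3.114
v 4.806 1.343 1.616
v 5.116 1.312 3.022
v 0.314 -3.583 2.375
v 0.664 -3.139 2.716
v -0.674 -3.797 3.665
v 0.366 -2.941 2.521
v 0.048 -2.988 2.27
v -0.168 -3.262 2.058
v -0.2 -3.659 1.968
v -0.035 -4.026 2.033
v 0.263 -4.224 2.228
v 0.581 -4.177 2.48
v 0.797 -3.903 2.691
v 0.829 -3.507 2.781
f 2 4 1
f 5 2 1
f 1 4 3
f 3 5 1
f 2 8 4
f 6 2 5
f 6 8 2
f 4 8 3
f 7 5 3
f 3 8 7
f 7 6 5
f 8 6 7
f 10 12 9
f 13 10 9
f 9 12 11
f 11 13 9
f 10 16 12
f 14 10 13
f 14 16 10
f 12 16 11
f 15 13 11
f 11 16 15
f 15 14 13
f 16 14 15
f 18 17 20
f 18 20 19
f 20 17 21
f 20 21 19
f 21 17 22
f 21 22 19
f 22 17 23
f 22 23 19
f 23 17 24
f 23 24 19
f 24 17 25
f 24 25 19
f 25 17 26
f 25 26 19
f 26 17 27
f 26 27 19
f 27 17 28
f 27 28 19
f 28 17 18
f 28 18 19



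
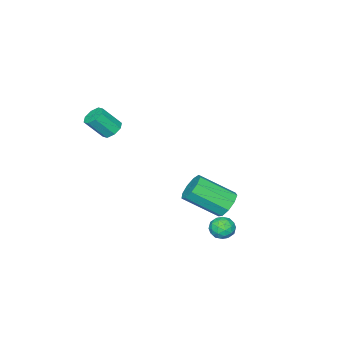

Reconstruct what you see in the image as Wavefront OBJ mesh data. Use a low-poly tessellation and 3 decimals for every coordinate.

v 0.46 3.02 -1.971
v 0.86 2.589 -2.339
v -0.4 2.811 -2.661
v 0 2.38 -3.029
v -0.195 2.208 -2.386
v 0.337 2.337 -1.959
v 0.123 3.063 -3.041
v 0.655 3.192 -2.614
v 0.652 2.616 -3
v 0.456 2.087 -2.595
v 0.004 3.313 -2.405
v -0.192 2.784 -2
v 0.736 2.823 -2.094
v -0.276 2.577 -2.906
v -0.39 2.476 -2.528
v -0.155 2.223 -2.744
v 0.428 2.675 -1.871
v 0.663 2.422 -2.087
v 0.043 2.198 -2.115
v -0.203 2.978 -2.913
v 0.032 2.725 -3.129
v 0.615 3.177 -2.256
v 0.85 2.924 -2.472
v 0.417 3.202 -2.885
v 0.849 2.585 -2.699
v 0.343 2.462 -3.105
v 0.415 2.864 -3.112
v 0.728 2.94 -2.861
v 0.733 2.275 -2.461
v 0.228 2.152 -2.867
v 0.113 2.051 -2.489
v 0.425 2.127 -2.238
v 0.611 2.29 -2.85
v 0.232 3.248 -2.133
v -0.273 3.125 -2.539
v 0.035 3.273 -2.762
v 0.347 3.349 -2.511
v 0.117 2.938 -1.895
v -0.389 2.815 -2.301
v -0.268 2.46 -2.139
v 0.045 2.536 -1.888
v -0.151 3.11 -2.15
v -2.249 1.065 -2.879
v -1.74 0.903 -3.527
v -0.721 -0.607 -2.349
v -1.231 -0.445 -1.701
v -1.513 1.315 -3.197
v -0.494 -0.196 -2.018
v -1.63 1.609 -2.718
v -0.611 0.099 -1.539
v -2.037 1.649 -2.314
v -1.018 0.139 -1.135
v -2.544 1.416 -2.175
v -1.525 -0.094 -0.997
v -2.912 1.019 -2.366
v -1.894 -0.492 -1.187
v -2.971 0.643 -2.797
v -1.952 -0.867 -1.618
v -2.692 0.465 -3.266
v -1.673 -1.045 -2.087
v -2.206 0.568 -3.555
v -1.187 -0.943 -2.376
v 0.921 -3.609 2.16
v 1.32 -3.873 1.765
v 1.979 -4.494 2.846
v 1.579 -4.231 3.24
v 1.469 -3.449 1.918
v 2.127 -4.07 2.999
v 1.296 -3.119 2.213
v 1.955 -3.74 3.293
v 0.904 -3.076 2.476
v 1.563 -3.698 3.557
v 0.521 -3.346 2.554
v 1.18 -3.967 3.635
v 0.373 -3.77 2.401
v 1.031 -4.391 3.482
v 0.545 -4.1 2.107
v 1.204 -4.721 3.187
v 0.937 -4.142 1.843
v 1.596 -4.764 2.924
f 1 38 17
f 38 12 41
f 17 41 6
f 38 41 17
f 1 17 13
f 17 6 18
f 13 18 2
f 17 18 13
f 1 13 22
f 13 2 23
f 22 23 8
f 13 23 22
f 1 22 34
f 22 8 37
f 34 37 11
f 22 37 34
f 1 34 38
f 34 11 42
f 38 42 12
f 34 42 38
f 2 18 29
f 18 6 32
f 29 32 10
f 18 32 29
f 6 41 19
f 41 12 40
f 19 40 5
f 41 40 19
f 12 42 39
f 42 11 35
f 39 35 3
f 42 35 39
f 11 37 36
f 37 8 24
f 36 24 7
f 37 24 36
f 8 23 28
f 23 2 25
f 28 25 9
f 23 25 28
f 4 30 16
f 30 10 31
f 16 31 5
f 30 31 16
f 4 16 14
f 16 5 15
f 14 15 3
f 16 15 14
f 4 14 21
f 14 3 20
f 21 20 7
f 14 20 21
f 4 21 26
f 21 7 27
f 26 27 9
f 21 27 26
f 4 26 30
f 26 9 33
f 30 33 10
f 26 33 30
f 5 31 19
f 31 10 32
f 19 32 6
f 31 32 19
f 3 15 39
f 15 5 40
f 39 40 12
f 15 40 39
f 7 20 36
f 20 3 35
f 36 35 11
f 20 35 36
f 9 27 28
f 27 7 24
f 28 24 8
f 27 24 28
f 10 33 29
f 33 9 25
f 29 25 2
f 33 25 29
f 44 43 47
f 44 47 45
f 45 47 48
f 45 48 46
f 47 43 49
f 47 49 48
f 48 49 50
f 48 50 46
f 49 43 51
f 49 51 50
f 50 51 52
f 50 52 46
f 51 43 53
f 51 53 52
f 52 53 54
f 52 54 46
f 53 43 55
f 53 55 54
f 54 55 56
f 54 56 46
f 55 43 57
f 55 57 56
f 56 57 58
f 56 58 46
f 57 43 59
f 57 59 58
f 58 59 60
f 58 60 46
f 59 43 61
f 59 61 60
f 60 61 62
f 60 62 46
f 61 43 44
f 61 44 62
f 62 44 45
f 62 45 46
f 64 63 67
f 64 67 65
f 65 67 68
f 65 68 66
f 67 63 69
f 67 69 68
f 68 69 70
f 68 70 66
f 69 63 71
f 69 71 70
f 70 71 72
f 70 72 66
f 71 63 73
f 71 73 72
f 72 73 74
f 72 74 66
f 73 63 75
f 73 75 74
f 74 75 76
f 74 76 66
f 75 63 77
f 75 77 76
f 76 77 78
f 76 78 66
f 77 63 79
f 77 79 78
f 78 79 80
f 78 80 66
f 79 63 64
f 79 64 80
f 80 64 65
f 80 65 66



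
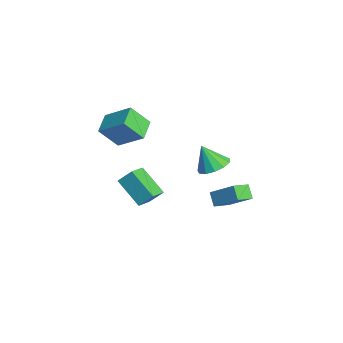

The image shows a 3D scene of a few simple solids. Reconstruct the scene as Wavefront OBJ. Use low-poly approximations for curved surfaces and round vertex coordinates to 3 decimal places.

v -3.228 2.399 -0.301
v -2.724 3.215 0.197
v -3.672 1.721 1.261
v -3.299 3.395 0.112
v -3.851 3.259 -0.105
v -4.206 2.851 -0.383
v -4.25 2.299 -0.636
v -3.969 1.779 -0.782
v -3.453 1.456 -0.775
v -2.866 1.432 -0.618
v -2.393 1.716 -0.36
v -2.186 2.217 -0.084
v -2.309 2.775 0.124
v 2.115 -3.727 3.365
v 2.381 -2.986 4.204
v 3.478 -2.82 2.132
v 3.744 -2.079 2.97
v 2.996 -4.501 3.77
v 3.262 -3.76 4.608
v 4.359 -3.594 2.536
v 4.625 -2.853 3.375
v 1.829 1.843 1.116
v 2.859 2.944 2.24
v 2.516 1.924 0.408
v 3.546 3.025 1.532
v 2.414 0.835 1.568
v 3.444 1.936 2.692
v 3.101 0.916 0.86
v 4.131 2.017 1.984
v -4.966 -3.798 3.879
v -3.873 -2.467 5.063
v -4.884 -2.654 2.518
v -3.791 -1.323 3.702
v -3.689 -4.437 3.418
v -2.596 -3.106 4.602
v -3.607 -3.293 2.057
v -2.514 -1.962 3.241
f 2 1 4
f 2 4 3
f 4 1 5
f 4 5 3
f 5 1 6
f 5 6 3
f 6 1 7
f 6 7 3
f 7 1 8
f 7 8 3
f 8 1 9
f 8 9 3
f 9 1 10
f 9 10 3
f 10 1 11
f 10 11 3
f 11 1 12
f 11 12 3
f 12 1 13
f 12 13 3
f 13 1 2
f 13 2 3
f 15 17 14
f 18 15 14
f 14 17 16
f 16 18 14
f 15 21 17
f 19 15 18
f 19 21 15
f 17 21 16
f 20 18 16
f 16 21 20
f 20 19 18
f 21 19 20
f 23 25 22
f 26 23 22
f 22 25 24
f 24 26 22
f 23 29 25
f 27 23 26
f 27 29 23
f 25 29 24
f 28 26 24
f 24 29 28
f 28 27 26
f 29 27 28
f 31 33 30
f 34 31 30
f 30 33 32
f 32 34 30
f 31 37 33
f 35 31 34
f 35 37 31
f 33 37 32
f 36 34 32
f 32 37 36
f 36 35 34
f 37 35 36



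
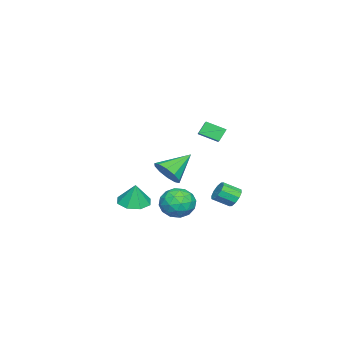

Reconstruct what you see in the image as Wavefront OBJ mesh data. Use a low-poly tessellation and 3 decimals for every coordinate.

v -3.135 0.262 -3.235
v -2.32 0.642 -3.98
v -2.62 -1.522 -3.58
v -1.805 -1.142 -4.325
v -1.686 -0.947 -3.181
v -2.004 0.155 -2.967
v -2.936 -1.035 -4.593
v -3.254 0.067 -4.379
v -2.197 -0.16 -4.819
v -1.425 -0.106 -3.946
v -3.515 -0.774 -3.614
v -2.743 -0.72 -2.741
v -2.773 0.608 -3.577
v -2.167 -1.488 -3.983
v -2.097 -1.374 -3.31
v -1.618 -1.151 -3.748
v -2.587 0.322 -2.982
v -2.108 0.545 -3.419
v -1.735 -0.389 -2.95
v -2.832 -1.425 -4.141
v -2.353 -1.202 -4.578
v -3.322 0.271 -3.812
v -2.843 0.494 -4.25
v -3.205 -0.491 -4.61
v -2.222 0.36 -4.508
v -1.919 -0.688 -4.711
v -2.584 -0.625 -4.869
v -2.771 0.023 -4.743
v -1.767 0.392 -3.995
v -1.465 -0.656 -4.198
v -1.394 -0.542 -3.525
v -1.582 0.106 -3.4
v -1.695 -0.079 -4.488
v -3.475 -0.224 -3.362
v -3.173 -1.272 -3.565
v -3.358 -0.986 -4.16
v -3.546 -0.338 -4.035
v -3.021 -0.192 -2.849
v -2.718 -1.24 -3.052
v -2.169 -0.903 -2.817
v -2.356 -0.255 -2.691
v -3.245 -0.801 -3.072
v 0.277 -0.077 -0.255
v 0.987 0.155 0.41
v -1.057 0.877 0.835
v 0.965 0.607 -0.011
v 0.681 0.797 -0.526
v 0.242 0.654 -0.937
v -0.183 0.232 -1.088
v -0.432 -0.309 -0.921
v -0.41 -0.76 -0.5
v -0.126 -0.951 0.015
v 0.313 -0.808 0.426
v 0.738 -0.385 0.577
v 0.815 3.53 3.722
v 1.023 2.425 4.245
v 1.567 3.849 4.099
v 1.775 2.744 4.622
v 1.285 3.276 2.998
v 1.493 2.171 3.521
v 2.037 3.595 3.375
v 2.245 2.49 3.898
v -3.028 2.905 -3.103
v -2.363 3.14 -3.188
v -1.948 2.191 -2.583
v -2.612 1.955 -2.497
v -2.52 3.31 -2.815
v -2.105 2.36 -2.21
v -2.871 3.324 -2.552
v -2.456 2.375 -1.947
v -3.281 3.179 -2.499
v -2.866 2.229 -1.894
v -3.595 2.928 -2.676
v -3.18 1.979 -2.071
v -3.692 2.669 -3.017
v -3.277 1.72 -2.412
v -3.535 2.5 -3.39
v -3.12 1.55 -2.785
v -3.184 2.485 -3.653
v -2.769 1.536 -3.048
v -2.774 2.631 -3.706
v -2.359 1.681 -3.101
v -2.46 2.881 -3.529
v -2.045 1.932 -2.924
v -1.099 -2.615 -3.401
v -0.085 -2.66 -3.578
v -0.841 -2.405 -1.979
v -0.369 -1.926 -3.635
v -1.081 -1.597 -3.554
v -1.803 -1.863 -3.384
v -2.113 -2.57 -3.224
v -1.828 -3.303 -3.167
v -1.117 -3.633 -3.247
v -0.395 -3.367 -3.418
f 1 38 17
f 38 12 41
f 17 41 6
f 38 41 17
f 1 17 13
f 17 6 18
f 13 18 2
f 17 18 13
f 1 13 22
f 13 2 23
f 22 23 8
f 13 23 22
f 1 22 34
f 22 8 37
f 34 37 11
f 22 37 34
f 1 34 38
f 34 11 42
f 38 42 12
f 34 42 38
f 2 18 29
f 18 6 32
f 29 32 10
f 18 32 29
f 6 41 19
f 41 12 40
f 19 40 5
f 41 40 19
f 12 42 39
f 42 11 35
f 39 35 3
f 42 35 39
f 11 37 36
f 37 8 24
f 36 24 7
f 37 24 36
f 8 23 28
f 23 2 25
f 28 25 9
f 23 25 28
f 4 30 16
f 30 10 31
f 16 31 5
f 30 31 16
f 4 16 14
f 16 5 15
f 14 15 3
f 16 15 14
f 4 14 21
f 14 3 20
f 21 20 7
f 14 20 21
f 4 21 26
f 21 7 27
f 26 27 9
f 21 27 26
f 4 26 30
f 26 9 33
f 30 33 10
f 26 33 30
f 5 31 19
f 31 10 32
f 19 32 6
f 31 32 19
f 3 15 39
f 15 5 40
f 39 40 12
f 15 40 39
f 7 20 36
f 20 3 35
f 36 35 11
f 20 35 36
f 9 27 28
f 27 7 24
f 28 24 8
f 27 24 28
f 10 33 29
f 33 9 25
f 29 25 2
f 33 25 29
f 44 43 46
f 44 46 45
f 46 43 47
f 46 47 45
f 47 43 48
f 47 48 45
f 48 43 49
f 48 49 45
f 49 43 50
f 49 50 45
f 50 43 51
f 50 51 45
f 51 43 52
f 51 52 45
f 52 43 53
f 52 53 45
f 53 43 54
f 53 54 45
f 54 43 44
f 54 44 45
f 56 58 55
f 59 56 55
f 55 58 57
f 57 59 55
f 56 62 58
f 60 56 59
f 60 62 56
f 58 62 57
f 61 59 57
f 57 62 61
f 61 60 59
f 62 60 61
f 64 63 67
f 64 67 65
f 65 67 68
f 65 68 66
f 67 63 69
f 67 69 68
f 68 69 70
f 68 70 66
f 69 63 71
f 69 71 70
f 70 71 72
f 70 72 66
f 71 63 73
f 71 73 72
f 72 73 74
f 72 74 66
f 73 63 75
f 73 75 74
f 74 75 76
f 74 76 66
f 75 63 77
f 75 77 76
f 76 77 78
f 76 78 66
f 77 63 79
f 77 79 78
f 78 79 80
f 78 80 66
f 79 63 81
f 79 81 80
f 80 81 82
f 80 82 66
f 81 63 83
f 81 83 82
f 82 83 84
f 82 84 66
f 83 63 64
f 83 64 84
f 84 64 65
f 84 65 66
f 86 85 88
f 86 88 87
f 88 85 89
f 88 89 87
f 89 85 90
f 89 90 87
f 90 85 91
f 90 91 87
f 91 85 92
f 91 92 87
f 92 85 93
f 92 93 87
f 93 85 94
f 93 94 87
f 94 85 86
f 94 86 87



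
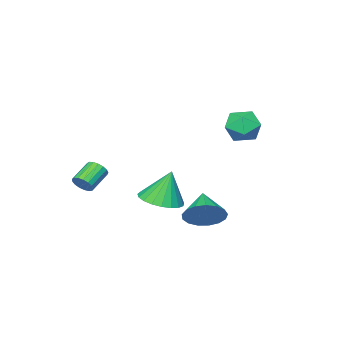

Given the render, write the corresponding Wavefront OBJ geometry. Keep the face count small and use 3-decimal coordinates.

v -2.758 3.17 3.181
v -2.116 2.722 3.634
v -2.904 2.038 2.266
v -2.262 1.59 2.719
v -3.065 1.742 3.105
v -2.975 2.441 3.671
v -2.045 2.319 2.229
v -1.955 3.018 2.795
v -1.675 2.196 3.045
v -2.306 1.839 3.587
v -2.714 2.921 2.313
v -3.345 2.564 2.855
v 3.158 -1.021 0.223
v 3.415 -0.982 0.662
v 2.458 -1.16 1.236
v 2.202 -1.199 0.797
v 3.344 -0.753 0.615
v 2.388 -0.931 1.19
v 3.231 -0.586 0.478
v 2.274 -0.764 1.053
v 3.101 -0.518 0.283
v 2.145 -0.696 0.858
v 2.984 -0.565 0.074
v 2.028 -0.743 0.649
v 2.907 -0.717 -0.101
v 1.951 -0.895 0.474
v 2.888 -0.939 -0.202
v 1.931 -1.116 0.373
v 2.93 -1.179 -0.205
v 1.974 -1.357 0.369
v 3.025 -1.383 -0.111
v 2.069 -1.561 0.464
v 3.15 -1.504 0.06
v 2.194 -1.682 0.635
v 3.277 -1.515 0.268
v 2.321 -1.693 0.843
v 3.377 -1.412 0.466
v 2.421 -1.59 1.041
v 3.427 -1.22 0.608
v 2.47 -1.398 1.183
v -0.093 0.078 -1.233
v 0.567 0.829 -1.22
v -0.447 0.362 0.353
v 0.218 1.023 -1.333
v -0.186 1.054 -1.429
v -0.573 0.916 -1.491
v -0.877 0.633 -1.508
v -1.046 0.254 -1.478
v -1.05 -0.155 -1.405
v -0.888 -0.525 -1.303
v -0.588 -0.789 -1.188
v -0.203 -0.904 -1.082
v 0.201 -0.85 -1.001
v 0.554 -0.634 -0.961
v 0.796 -0.296 -0.967
v 0.884 0.107 -1.02
v 0.803 0.505 -1.109
v 0.485 3.277 -0.944
v 0.779 3.655 -0.159
v -0.285 2.363 -0.216
v 0.416 3.884 -0.257
v 0.068 3.974 -0.512
v -0.184 3.904 -0.866
v -0.282 3.69 -1.239
v -0.205 3.382 -1.543
v 0.03 3.049 -1.711
v 0.37 2.769 -1.703
v 0.736 2.605 -1.521
v 1.045 2.595 -1.207
v 1.225 2.741 -0.833
v 1.236 3.01 -0.484
v 1.075 3.34 -0.241
f 1 12 6
f 1 6 2
f 1 2 8
f 1 8 11
f 1 11 12
f 2 6 10
f 6 12 5
f 12 11 3
f 11 8 7
f 8 2 9
f 4 10 5
f 4 5 3
f 4 3 7
f 4 7 9
f 4 9 10
f 5 10 6
f 3 5 12
f 7 3 11
f 9 7 8
f 10 9 2
f 14 13 17
f 14 17 15
f 15 17 18
f 15 18 16
f 17 13 19
f 17 19 18
f 18 19 20
f 18 20 16
f 19 13 21
f 19 21 20
f 20 21 22
f 20 22 16
f 21 13 23
f 21 23 22
f 22 23 24
f 22 24 16
f 23 13 25
f 23 25 24
f 24 25 26
f 24 26 16
f 25 13 27
f 25 27 26
f 26 27 28
f 26 28 16
f 27 13 29
f 27 29 28
f 28 29 30
f 28 30 16
f 29 13 31
f 29 31 30
f 30 31 32
f 30 32 16
f 31 13 33
f 31 33 32
f 32 33 34
f 32 34 16
f 33 13 35
f 33 35 34
f 34 35 36
f 34 36 16
f 35 13 37
f 35 37 36
f 36 37 38
f 36 38 16
f 37 13 39
f 37 39 38
f 38 39 40
f 38 40 16
f 39 13 14
f 39 14 40
f 40 14 15
f 40 15 16
f 42 41 44
f 42 44 43
f 44 41 45
f 44 45 43
f 45 41 46
f 45 46 43
f 46 41 47
f 46 47 43
f 47 41 48
f 47 48 43
f 48 41 49
f 48 49 43
f 49 41 50
f 49 50 43
f 50 41 51
f 50 51 43
f 51 41 52
f 51 52 43
f 52 41 53
f 52 53 43
f 53 41 54
f 53 54 43
f 54 41 55
f 54 55 43
f 55 41 56
f 55 56 43
f 56 41 57
f 56 57 43
f 57 41 42
f 57 42 43
f 59 58 61
f 59 61 60
f 61 58 62
f 61 62 60
f 62 58 63
f 62 63 60
f 63 58 64
f 63 64 60
f 64 58 65
f 64 65 60
f 65 58 66
f 65 66 60
f 66 58 67
f 66 67 60
f 67 58 68
f 67 68 60
f 68 58 69
f 68 69 60
f 69 58 70
f 69 70 60
f 70 58 71
f 70 71 60
f 71 58 72
f 71 72 60
f 72 58 59
f 72 59 60



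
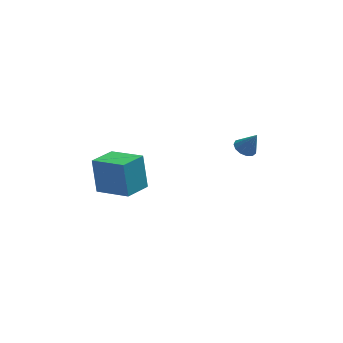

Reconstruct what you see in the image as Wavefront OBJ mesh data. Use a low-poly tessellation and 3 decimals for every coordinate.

v -4.896 2.015 -4.439
v -5.077 2.669 -2.494
v -3.823 3.192 -4.734
v -4.005 3.846 -2.789
v -3.355 0.754 -3.871
v -3.537 1.408 -1.926
v -2.283 1.931 -4.166
v -2.464 2.585 -2.221
v 2.952 3.887 -3.018
v 3.503 3.672 -3.331
v 3.528 3.653 -1.842
v 3.548 4.044 -3.279
v 3.404 4.365 -3.144
v 3.116 4.535 -2.969
v 2.775 4.499 -2.809
v 2.491 4.269 -2.716
v 2.353 3.917 -2.718
v 2.405 3.556 -2.815
v 2.631 3.3 -2.977
v 2.958 3.231 -3.152
v 3.283 3.369 -3.284
f 2 4 1
f 5 2 1
f 1 4 3
f 3 5 1
f 2 8 4
f 6 2 5
f 6 8 2
f 4 8 3
f 7 5 3
f 3 8 7
f 7 6 5
f 8 6 7
f 10 9 12
f 10 12 11
f 12 9 13
f 12 13 11
f 13 9 14
f 13 14 11
f 14 9 15
f 14 15 11
f 15 9 16
f 15 16 11
f 16 9 17
f 16 17 11
f 17 9 18
f 17 18 11
f 18 9 19
f 18 19 11
f 19 9 20
f 19 20 11
f 20 9 21
f 20 21 11
f 21 9 10
f 21 10 11



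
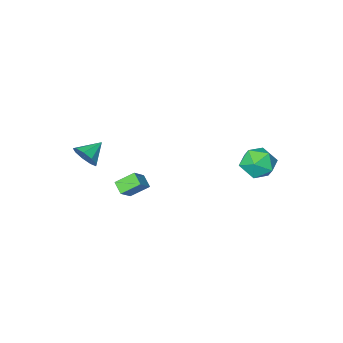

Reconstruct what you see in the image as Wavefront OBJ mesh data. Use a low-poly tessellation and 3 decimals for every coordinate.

v 3.507 -3.659 -1.422
v 3.908 -3.856 -0.699
v 2.353 -3.861 -0.838
v 3.799 -3.285 -0.717
v 3.553 -2.889 -1.065
v 3.286 -2.853 -1.58
v 3.123 -3.194 -2.021
v 3.139 -3.753 -2.182
v 3.328 -4.267 -1.988
v 3.601 -4.497 -1.528
v 3.83 -4.334 -1.019
v 1.33 -0.763 -2.844
v 1.253 -1.48 -2.434
v 2.129 -0.405 -2.069
v 2.052 -1.122 -1.658
v 2.228 -1.258 -3.542
v 2.151 -1.975 -3.131
v 3.027 -0.9 -2.766
v 2.95 -1.617 -2.356
v -3.059 3.592 0.761
v -2.044 3.734 0.413
v -3.396 2.586 -0.633
v -2.381 2.728 -0.981
v -2.571 2.141 -0.091
v -2.363 2.763 0.771
v -3.077 3.557 -0.991
v -2.869 4.179 -0.129
v -2.055 3.713 -0.669
v -1.742 2.837 -0.113
v -3.698 3.483 -0.107
v -3.385 2.607 0.449
f 2 1 4
f 2 4 3
f 4 1 5
f 4 5 3
f 5 1 6
f 5 6 3
f 6 1 7
f 6 7 3
f 7 1 8
f 7 8 3
f 8 1 9
f 8 9 3
f 9 1 10
f 9 10 3
f 10 1 11
f 10 11 3
f 11 1 2
f 11 2 3
f 13 15 12
f 16 13 12
f 12 15 14
f 14 16 12
f 13 19 15
f 17 13 16
f 17 19 13
f 15 19 14
f 18 16 14
f 14 19 18
f 18 17 16
f 19 17 18
f 20 31 25
f 20 25 21
f 20 21 27
f 20 27 30
f 20 30 31
f 21 25 29
f 25 31 24
f 31 30 22
f 30 27 26
f 27 21 28
f 23 29 24
f 23 24 22
f 23 22 26
f 23 26 28
f 23 28 29
f 24 29 25
f 22 24 31
f 26 22 30
f 28 26 27
f 29 28 21



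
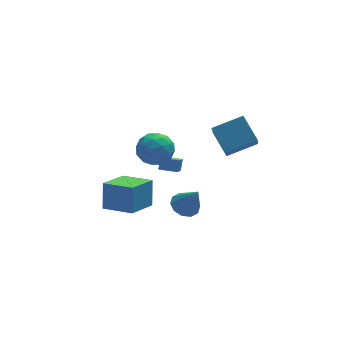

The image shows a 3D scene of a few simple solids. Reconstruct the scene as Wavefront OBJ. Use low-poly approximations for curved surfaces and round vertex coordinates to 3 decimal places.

v 0.949 -2.358 -3.22
v 1.568 -2.91 -3.663
v 1.491 -3.162 -1.46
v 1.838 -2.416 -3.52
v 1.768 -1.9 -3.264
v 1.385 -1.558 -2.99
v 0.836 -1.523 -2.805
v 0.33 -1.807 -2.778
v 0.06 -2.301 -2.92
v 0.13 -2.817 -3.177
v 0.512 -3.158 -3.451
v 1.062 -3.194 -3.636
v -3.043 -5.471 -0.385
v -2.831 -4.794 1.247
v -4.412 -4.108 -0.772
v -4.2 -3.432 0.86
v -1.54 -4.168 -1.12
v -1.328 -3.492 0.512
v -2.909 -2.806 -1.507
v -2.697 -2.129 0.125
v -1.669 -1.173 1.712
v -0.848 -0.929 2.566
v -0.492 -2.551 0.974
v 0.329 -2.307 1.828
v -0.718 -2.832 2.128
v -1.446 -1.981 2.584
v 0.106 -1.499 0.956
v -0.622 -0.648 1.412
v 0.248 -1.131 2.098
v -0.26 -1.954 2.823
v -1.08 -1.526 0.717
v -1.588 -2.349 1.442
v -1.362 -0.931 2.204
v 0.022 -2.549 1.336
v -0.593 -2.858 1.513
v -0.111 -2.715 2.014
v -1.713 -1.548 2.215
v -1.231 -1.405 2.717
v -1.154 -2.523 2.459
v -0.109 -2.075 0.823
v 0.373 -1.932 1.325
v -1.229 -0.765 1.526
v -0.747 -0.622 2.027
v -0.186 -0.957 1.081
v -0.235 -0.905 2.431
v 0.457 -1.715 1.997
v 0.326 -1.24 1.484
v -0.102 -0.74 1.753
v -0.534 -1.39 2.857
v 0.158 -2.199 2.423
v -0.457 -2.508 2.599
v -0.885 -2.007 2.868
v 0.111 -1.508 2.582
v -1.498 -1.281 1.117
v -0.806 -2.09 0.683
v -0.455 -1.473 0.672
v -0.883 -0.972 0.941
v -1.797 -1.765 1.543
v -1.105 -2.575 1.109
v -1.238 -2.74 1.787
v -1.666 -2.24 2.056
v -1.451 -1.972 0.958
v 3.371 -2.576 0.884
v 2.852 -4.006 2.446
v 2.949 -1.165 2.035
v 2.43 -2.594 3.597
v 5.27 -2.546 1.543
v 4.751 -3.975 3.105
v 4.848 -1.134 2.694
v 4.329 -2.564 4.256
v 0.352 0.602 -2.056
v -0.063 -0.177 -1.469
v 0.587 0.997 -1.365
v 0.173 0.218 -0.778
v 1.367 0.042 -2.082
v 0.953 -0.737 -1.495
v 1.603 0.437 -1.391
v 1.188 -0.342 -0.804
f 2 1 4
f 2 4 3
f 4 1 5
f 4 5 3
f 5 1 6
f 5 6 3
f 6 1 7
f 6 7 3
f 7 1 8
f 7 8 3
f 8 1 9
f 8 9 3
f 9 1 10
f 9 10 3
f 10 1 11
f 10 11 3
f 11 1 12
f 11 12 3
f 12 1 2
f 12 2 3
f 14 16 13
f 17 14 13
f 13 16 15
f 15 17 13
f 14 20 16
f 18 14 17
f 18 20 14
f 16 20 15
f 19 17 15
f 15 20 19
f 19 18 17
f 20 18 19
f 21 58 37
f 58 32 61
f 37 61 26
f 58 61 37
f 21 37 33
f 37 26 38
f 33 38 22
f 37 38 33
f 21 33 42
f 33 22 43
f 42 43 28
f 33 43 42
f 21 42 54
f 42 28 57
f 54 57 31
f 42 57 54
f 21 54 58
f 54 31 62
f 58 62 32
f 54 62 58
f 22 38 49
f 38 26 52
f 49 52 30
f 38 52 49
f 26 61 39
f 61 32 60
f 39 60 25
f 61 60 39
f 32 62 59
f 62 31 55
f 59 55 23
f 62 55 59
f 31 57 56
f 57 28 44
f 56 44 27
f 57 44 56
f 28 43 48
f 43 22 45
f 48 45 29
f 43 45 48
f 24 50 36
f 50 30 51
f 36 51 25
f 50 51 36
f 24 36 34
f 36 25 35
f 34 35 23
f 36 35 34
f 24 34 41
f 34 23 40
f 41 40 27
f 34 40 41
f 24 41 46
f 41 27 47
f 46 47 29
f 41 47 46
f 24 46 50
f 46 29 53
f 50 53 30
f 46 53 50
f 25 51 39
f 51 30 52
f 39 52 26
f 51 52 39
f 23 35 59
f 35 25 60
f 59 60 32
f 35 60 59
f 27 40 56
f 40 23 55
f 56 55 31
f 40 55 56
f 29 47 48
f 47 27 44
f 48 44 28
f 47 44 48
f 30 53 49
f 53 29 45
f 49 45 22
f 53 45 49
f 64 66 63
f 67 64 63
f 63 66 65
f 65 67 63
f 64 70 66
f 68 64 67
f 68 70 64
f 66 70 65
f 69 67 65
f 65 70 69
f 69 68 67
f 70 68 69
f 72 74 71
f 75 72 71
f 71 74 73
f 73 75 71
f 72 78 74
f 76 72 75
f 76 78 72
f 74 78 73
f 77 75 73
f 73 78 77
f 77 76 75
f 78 76 77



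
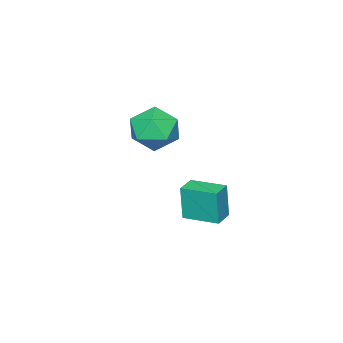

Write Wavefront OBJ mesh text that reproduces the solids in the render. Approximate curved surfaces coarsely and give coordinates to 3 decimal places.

v 2.055 3.437 3.102
v 2.734 2.425 3.049
v 0.426 2.335 3.271
v 1.105 1.323 3.218
v 1.171 2.052 4.195
v 2.177 2.732 4.09
v 0.983 2.028 2.23
v 1.989 2.708 2.125
v 2.071 1.554 2.511
v 2.187 1.569 3.725
v 0.973 3.191 2.595
v 1.089 3.206 3.809
v -0.802 2.503 -2.838
v -0.808 2.362 -1.054
v -1.187 4.174 -2.707
v -1.193 4.034 -0.923
v 0.173 2.726 -2.817
v 0.167 2.586 -1.033
v -0.212 4.398 -2.686
v -0.218 4.257 -0.902
f 1 12 6
f 1 6 2
f 1 2 8
f 1 8 11
f 1 11 12
f 2 6 10
f 6 12 5
f 12 11 3
f 11 8 7
f 8 2 9
f 4 10 5
f 4 5 3
f 4 3 7
f 4 7 9
f 4 9 10
f 5 10 6
f 3 5 12
f 7 3 11
f 9 7 8
f 10 9 2
f 14 16 13
f 17 14 13
f 13 16 15
f 15 17 13
f 14 20 16
f 18 14 17
f 18 20 14
f 16 20 15
f 19 17 15
f 15 20 19
f 19 18 17
f 20 18 19



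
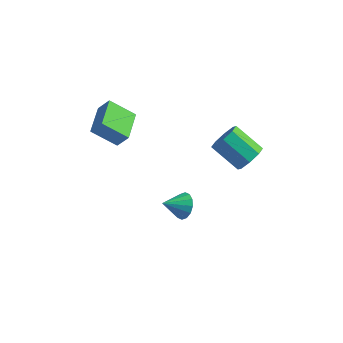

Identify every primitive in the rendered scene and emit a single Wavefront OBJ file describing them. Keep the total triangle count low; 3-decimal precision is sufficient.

v 4.511 1.294 2.146
v 4.994 1.835 2.695
v 3.433 2.166 3.744
v 2.949 1.626 3.194
v 4.71 2.182 2.162
v 3.149 2.513 3.211
v 4.309 2.009 1.62
v 2.748 2.34 2.668
v 4.026 1.417 1.385
v 2.465 1.749 2.434
v 4.027 0.754 1.596
v 2.466 1.085 2.645
v 4.311 0.407 2.129
v 2.75 0.738 3.178
v 4.712 0.58 2.672
v 3.151 0.911 3.72
v 4.995 1.171 2.906
v 3.434 1.503 3.955
v -2.075 -0.528 2.735
v -3.425 -0.802 3.75
v -2.39 1.313 2.814
v -3.739 1.039 3.828
v -1.461 -0.459 3.572
v -2.81 -0.733 4.586
v -1.775 1.382 3.65
v -3.125 1.108 4.665
v 1.011 0.959 -3.156
v 1.44 0.261 -3.343
v 0.089 0.201 -2.444
v 1.612 0.402 -2.97
v 1.623 0.693 -2.646
v 1.471 1.055 -2.46
v 1.195 1.391 -2.46
v 0.87 1.611 -2.646
v 0.583 1.656 -2.97
v 0.41 1.515 -3.343
v 0.399 1.224 -3.666
v 0.552 0.863 -3.853
v 0.828 0.526 -3.853
v 1.153 0.306 -3.666
f 2 1 5
f 2 5 3
f 3 5 6
f 3 6 4
f 5 1 7
f 5 7 6
f 6 7 8
f 6 8 4
f 7 1 9
f 7 9 8
f 8 9 10
f 8 10 4
f 9 1 11
f 9 11 10
f 10 11 12
f 10 12 4
f 11 1 13
f 11 13 12
f 12 13 14
f 12 14 4
f 13 1 15
f 13 15 14
f 14 15 16
f 14 16 4
f 15 1 17
f 15 17 16
f 16 17 18
f 16 18 4
f 17 1 2
f 17 2 18
f 18 2 3
f 18 3 4
f 20 22 19
f 23 20 19
f 19 22 21
f 21 23 19
f 20 26 22
f 24 20 23
f 24 26 20
f 22 26 21
f 25 23 21
f 21 26 25
f 25 24 23
f 26 24 25
f 28 27 30
f 28 30 29
f 30 27 31
f 30 31 29
f 31 27 32
f 31 32 29
f 32 27 33
f 32 33 29
f 33 27 34
f 33 34 29
f 34 27 35
f 34 35 29
f 35 27 36
f 35 36 29
f 36 27 37
f 36 37 29
f 37 27 38
f 37 38 29
f 38 27 39
f 38 39 29
f 39 27 40
f 39 40 29
f 40 27 28
f 40 28 29



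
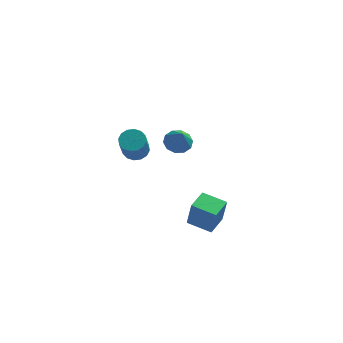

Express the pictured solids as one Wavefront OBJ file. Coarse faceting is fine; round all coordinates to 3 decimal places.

v 2.326 0.571 -4.286
v 2.585 0.37 -2.588
v 2.852 1.898 -4.21
v 3.112 1.698 -2.512
v 3.748 0.022 -4.568
v 4.008 -0.178 -2.87
v 4.275 1.35 -4.492
v 4.534 1.149 -2.794
v -0.378 -0.531 2.761
v 0.039 -0.008 3.122
v -0.025 -1.047 4.7
v -0.442 -1.569 4.339
v -0.334 0.102 3.18
v -0.398 -0.936 4.757
v -0.719 0.043 3.125
v -0.783 -0.996 4.703
v -1.013 -0.17 2.973
v -1.077 -1.209 4.55
v -1.136 -0.48 2.764
v -1.2 -1.518 4.342
v -1.057 -0.803 2.554
v -1.121 -1.842 4.132
v -0.795 -1.053 2.4
v -0.859 -2.092 3.978
v -0.422 -1.164 2.343
v -0.486 -2.202 3.92
v -0.037 -1.104 2.397
v -0.101 -2.143 3.975
v 0.257 -0.891 2.55
v 0.193 -1.93 4.127
v 0.38 -0.582 2.758
v 0.316 -1.62 4.336
v 0.301 -0.258 2.968
v 0.237 -1.297 4.546
v 1.553 3.713 0.258
v 2.137 4.307 0.476
v 1.847 2.947 1.562
v 1.666 4.459 0.672
v 1.153 4.327 0.709
v 0.793 3.96 0.575
v 0.723 3.499 0.319
v 0.97 3.12 0.041
v 1.44 2.968 -0.155
v 1.954 3.1 -0.192
v 2.314 3.467 -0.058
v 2.384 3.928 0.198
f 2 4 1
f 5 2 1
f 1 4 3
f 3 5 1
f 2 8 4
f 6 2 5
f 6 8 2
f 4 8 3
f 7 5 3
f 3 8 7
f 7 6 5
f 8 6 7
f 10 9 13
f 10 13 11
f 11 13 14
f 11 14 12
f 13 9 15
f 13 15 14
f 14 15 16
f 14 16 12
f 15 9 17
f 15 17 16
f 16 17 18
f 16 18 12
f 17 9 19
f 17 19 18
f 18 19 20
f 18 20 12
f 19 9 21
f 19 21 20
f 20 21 22
f 20 22 12
f 21 9 23
f 21 23 22
f 22 23 24
f 22 24 12
f 23 9 25
f 23 25 24
f 24 25 26
f 24 26 12
f 25 9 27
f 25 27 26
f 26 27 28
f 26 28 12
f 27 9 29
f 27 29 28
f 28 29 30
f 28 30 12
f 29 9 31
f 29 31 30
f 30 31 32
f 30 32 12
f 31 9 33
f 31 33 32
f 32 33 34
f 32 34 12
f 33 9 10
f 33 10 34
f 34 10 11
f 34 11 12
f 36 35 38
f 36 38 37
f 38 35 39
f 38 39 37
f 39 35 40
f 39 40 37
f 40 35 41
f 40 41 37
f 41 35 42
f 41 42 37
f 42 35 43
f 42 43 37
f 43 35 44
f 43 44 37
f 44 35 45
f 44 45 37
f 45 35 46
f 45 46 37
f 46 35 36
f 46 36 37



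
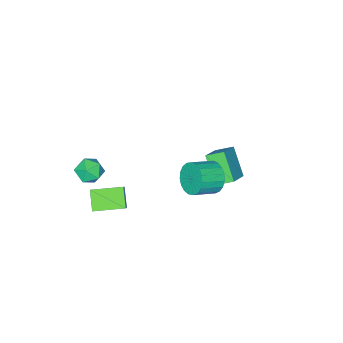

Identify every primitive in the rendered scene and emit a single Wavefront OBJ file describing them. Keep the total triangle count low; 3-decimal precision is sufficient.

v -0.466 2.375 2.062
v -0.102 2.581 1.38
v 0.93 2.27 1.836
v 0.566 2.065 2.518
v -0.092 2.865 1.551
v 0.939 2.555 2.008
v -0.147 3.065 1.812
v 0.884 2.755 2.268
v -0.257 3.146 2.115
v 0.774 2.835 2.572
v -0.403 3.093 2.409
v 0.628 2.783 2.866
v -0.56 2.916 2.643
v 0.471 2.606 3.1
v -0.701 2.646 2.777
v 0.331 2.335 3.234
v -0.801 2.329 2.787
v 0.231 2.018 3.243
v -0.843 2.02 2.671
v 0.189 1.709 3.128
v -0.819 1.772 2.45
v 0.212 1.461 2.907
v -0.735 1.629 2.162
v 0.296 1.318 2.619
v -0.604 1.615 1.857
v 0.427 1.304 2.313
v -0.449 1.732 1.587
v 0.582 1.421 2.043
v -0.297 1.96 1.399
v 0.734 1.65 1.856
v -0.174 2.261 1.325
v 0.857 1.95 1.782
v -4.413 0.523 -2.494
v -4.821 -0.504 -1.322
v -3.373 0.906 -1.796
v -3.781 -0.12 -0.624
v -3.899 -0.14 -2.896
v -4.307 -1.166 -1.724
v -2.859 0.244 -2.198
v -3.267 -0.783 -1.026
v 1.075 -3.661 -2.546
v 2.064 -2.669 -0.941
v -0.041 -2.709 -2.446
v 0.948 -1.717 -0.841
v 1.572 -3.003 -3.259
v 2.561 -2.011 -1.654
v 0.456 -2.051 -3.159
v 1.445 -1.059 -1.554
v 1.439 -2.767 -0.641
v 1.766 -3.23 -0.155
v 0.914 -3.71 -1.185
v 1.241 -4.173 -0.699
v 0.703 -3.71 -0.469
v 1.027 -3.128 -0.132
v 1.653 -3.812 -1.208
v 1.977 -3.23 -0.871
v 1.899 -3.876 -0.506
v 1.311 -3.813 -0.049
v 1.369 -3.127 -1.291
v 0.781 -3.064 -0.834
f 2 1 5
f 2 5 3
f 3 5 6
f 3 6 4
f 5 1 7
f 5 7 6
f 6 7 8
f 6 8 4
f 7 1 9
f 7 9 8
f 8 9 10
f 8 10 4
f 9 1 11
f 9 11 10
f 10 11 12
f 10 12 4
f 11 1 13
f 11 13 12
f 12 13 14
f 12 14 4
f 13 1 15
f 13 15 14
f 14 15 16
f 14 16 4
f 15 1 17
f 15 17 16
f 16 17 18
f 16 18 4
f 17 1 19
f 17 19 18
f 18 19 20
f 18 20 4
f 19 1 21
f 19 21 20
f 20 21 22
f 20 22 4
f 21 1 23
f 21 23 22
f 22 23 24
f 22 24 4
f 23 1 25
f 23 25 24
f 24 25 26
f 24 26 4
f 25 1 27
f 25 27 26
f 26 27 28
f 26 28 4
f 27 1 29
f 27 29 28
f 28 29 30
f 28 30 4
f 29 1 31
f 29 31 30
f 30 31 32
f 30 32 4
f 31 1 2
f 31 2 32
f 32 2 3
f 32 3 4
f 34 36 33
f 37 34 33
f 33 36 35
f 35 37 33
f 34 40 36
f 38 34 37
f 38 40 34
f 36 40 35
f 39 37 35
f 35 40 39
f 39 38 37
f 40 38 39
f 42 44 41
f 45 42 41
f 41 44 43
f 43 45 41
f 42 48 44
f 46 42 45
f 46 48 42
f 44 48 43
f 47 45 43
f 43 48 47
f 47 46 45
f 48 46 47
f 49 60 54
f 49 54 50
f 49 50 56
f 49 56 59
f 49 59 60
f 50 54 58
f 54 60 53
f 60 59 51
f 59 56 55
f 56 50 57
f 52 58 53
f 52 53 51
f 52 51 55
f 52 55 57
f 52 57 58
f 53 58 54
f 51 53 60
f 55 51 59
f 57 55 56
f 58 57 50

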